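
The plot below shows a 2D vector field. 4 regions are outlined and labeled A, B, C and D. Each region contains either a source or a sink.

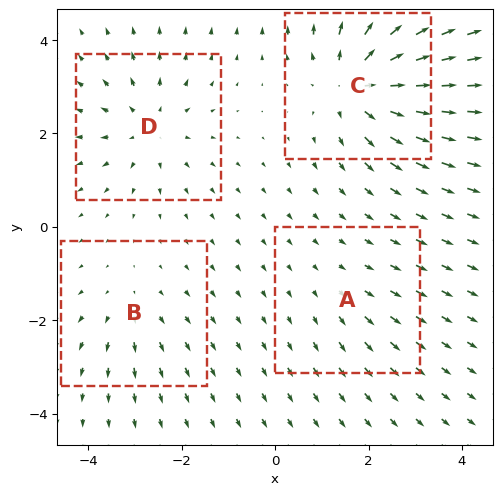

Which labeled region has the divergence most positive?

Divergence at each region's feature centre — A: about +2, B: about +3, C: about +7, D: about +5. Region C is most positive.

C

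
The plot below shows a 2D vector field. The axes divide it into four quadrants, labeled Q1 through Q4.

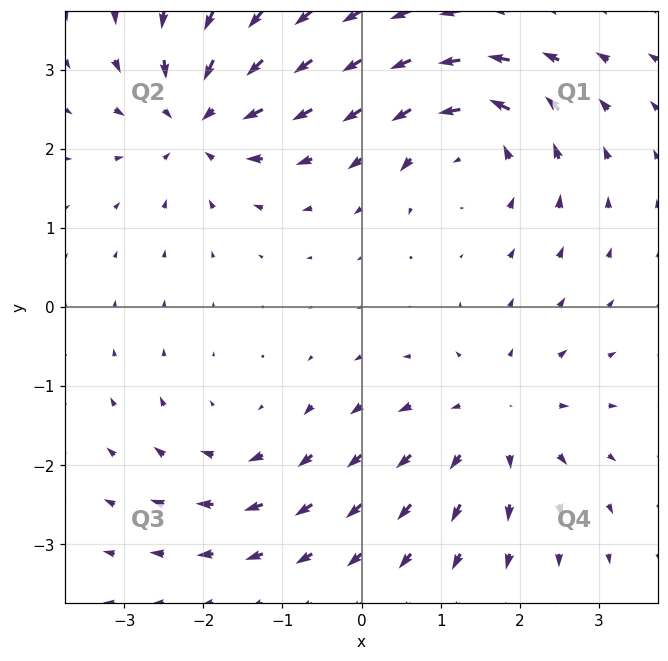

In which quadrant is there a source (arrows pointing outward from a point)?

The source sits at approximately (1.7, -1.4), which lies in quadrant Q4. The divergence there is about +4, positive as expected for a source.

Q4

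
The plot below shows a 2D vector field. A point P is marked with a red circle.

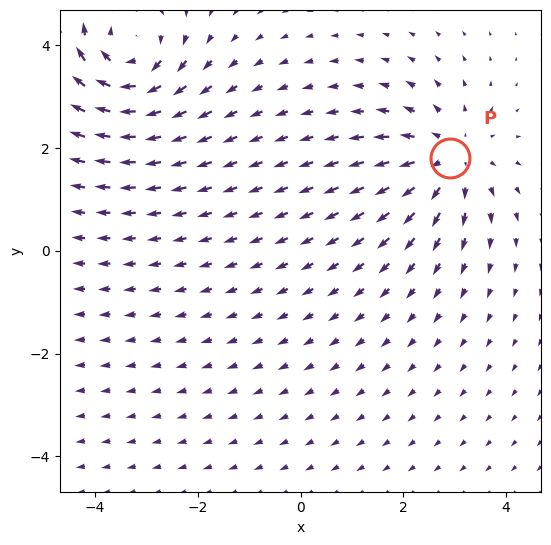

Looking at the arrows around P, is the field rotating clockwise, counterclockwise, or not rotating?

not rotating

Near P at (2.9, 1.8) the arrows show no circulation. The curl there is ≈0.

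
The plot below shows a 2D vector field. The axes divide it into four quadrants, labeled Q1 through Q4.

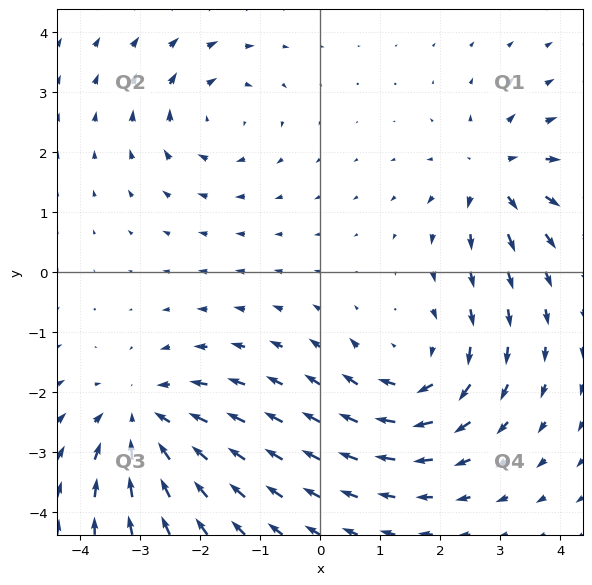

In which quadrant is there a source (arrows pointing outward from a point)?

Q1

The source sits at approximately (2.9, 1.6), which lies in quadrant Q1. The divergence there is about +4, positive as expected for a source.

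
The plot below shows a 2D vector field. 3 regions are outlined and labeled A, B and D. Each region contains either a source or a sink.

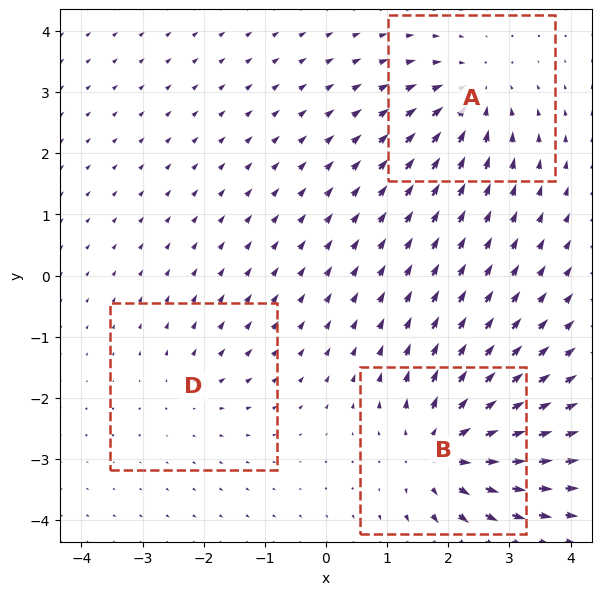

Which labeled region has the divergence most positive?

Divergence at each region's feature centre — A: about -4, B: about +5, D: about +2. Region B is most positive.

B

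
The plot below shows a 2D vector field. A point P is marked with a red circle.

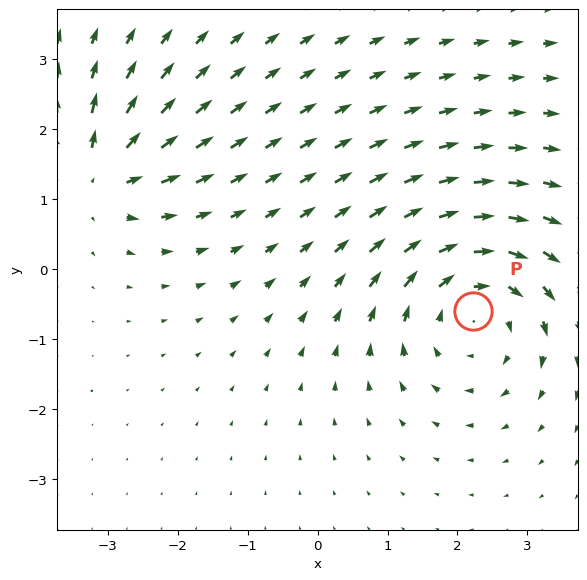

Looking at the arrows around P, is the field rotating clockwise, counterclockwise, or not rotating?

Near P at (2.2, -0.6) the arrows circulate clockwise. The curl (z-component) there is about -4; negative curl means clockwise rotation.

clockwise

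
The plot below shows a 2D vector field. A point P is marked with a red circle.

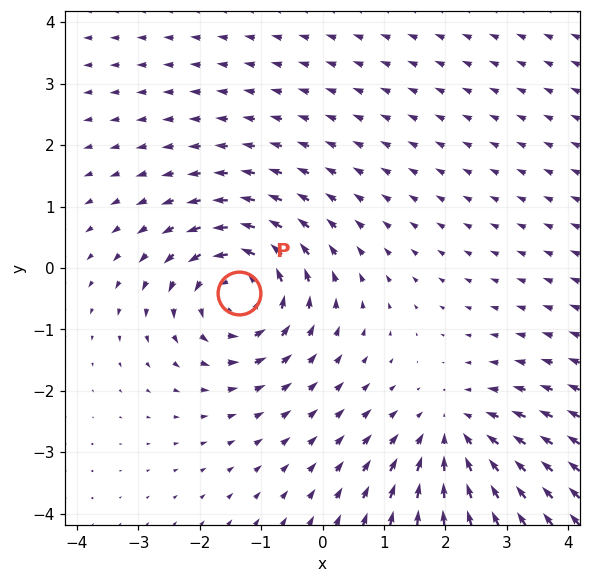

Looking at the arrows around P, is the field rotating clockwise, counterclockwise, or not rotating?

Near P at (-1.4, -0.4) the arrows circulate counterclockwise. The curl (z-component) there is about +5; positive curl means counterclockwise rotation.

counterclockwise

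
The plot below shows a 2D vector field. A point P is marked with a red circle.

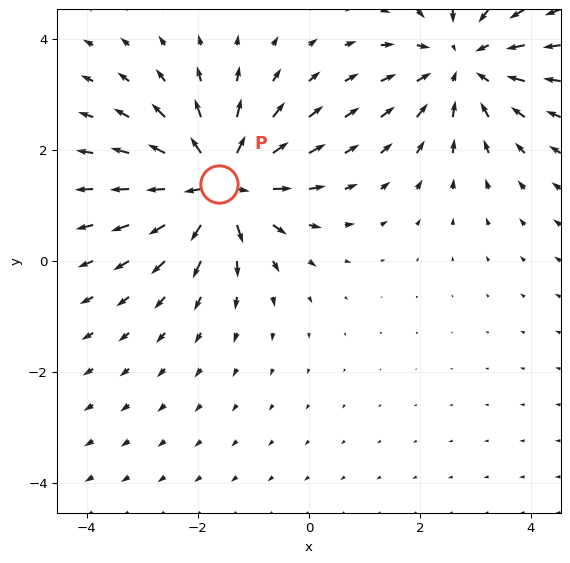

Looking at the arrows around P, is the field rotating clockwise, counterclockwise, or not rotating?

not rotating

Near P at (-1.6, 1.4) the arrows show no circulation. The curl there is ≈0.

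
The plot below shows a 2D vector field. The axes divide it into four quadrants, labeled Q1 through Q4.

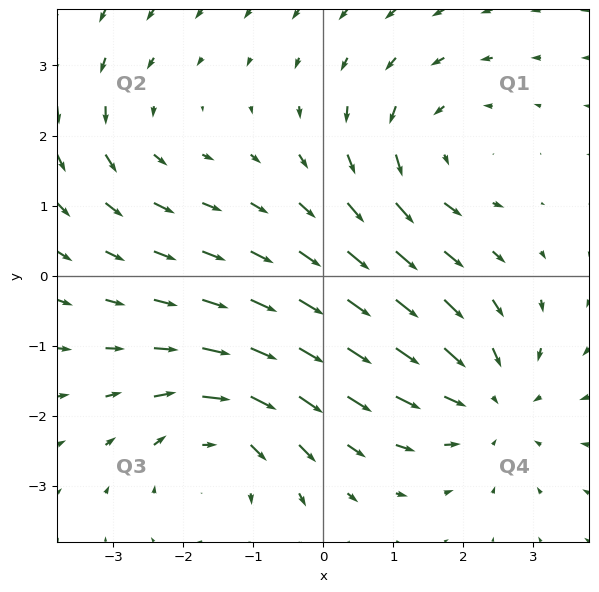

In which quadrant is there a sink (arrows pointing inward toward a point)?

The sink sits at approximately (2.4, -1.8), which lies in quadrant Q4. The divergence there is about -4, negative as expected for a sink.

Q4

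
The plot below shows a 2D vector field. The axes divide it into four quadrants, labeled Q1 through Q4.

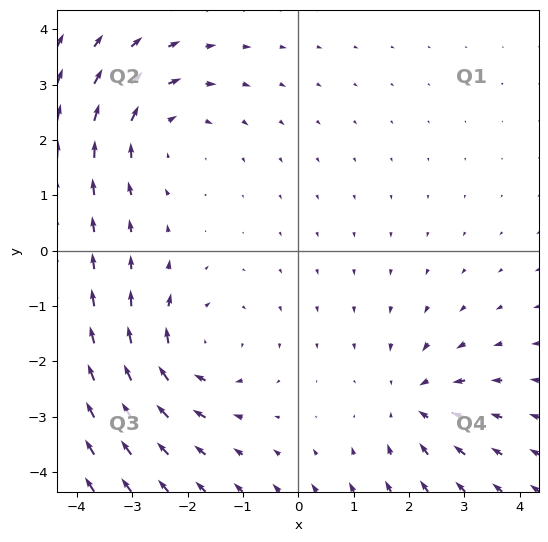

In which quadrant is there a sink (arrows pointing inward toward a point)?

The sink sits at approximately (2.1, -2.7), which lies in quadrant Q4. The divergence there is about -3, negative as expected for a sink.

Q4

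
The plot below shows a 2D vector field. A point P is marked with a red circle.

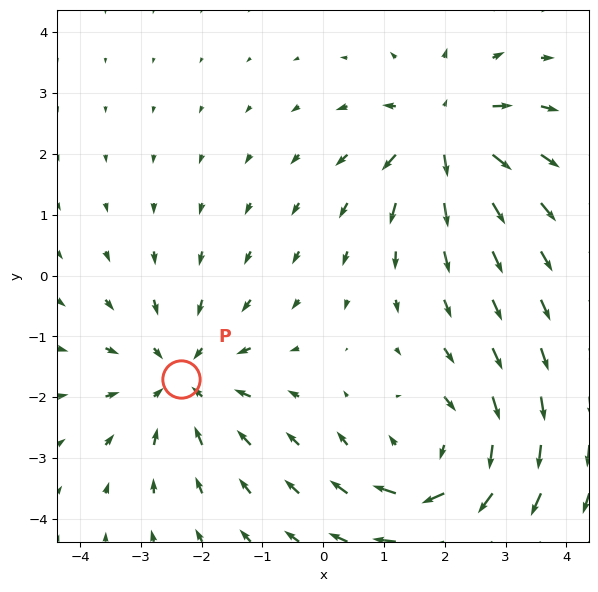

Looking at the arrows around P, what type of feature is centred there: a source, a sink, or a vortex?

At P (-2.3, -1.7) the arrows converge inward. Divergence about -3, curl ≈0 — negative divergence with near-zero curl is a sink.

sink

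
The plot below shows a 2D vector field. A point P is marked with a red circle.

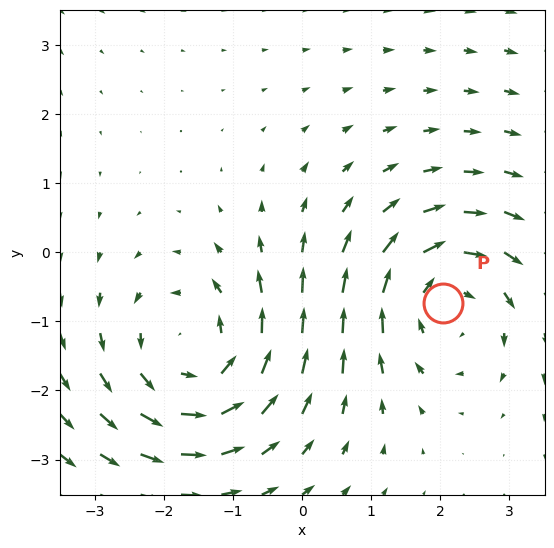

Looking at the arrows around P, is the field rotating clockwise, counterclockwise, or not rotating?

Near P at (2.0, -0.7) the arrows circulate clockwise. The curl (z-component) there is about -3; negative curl means clockwise rotation.

clockwise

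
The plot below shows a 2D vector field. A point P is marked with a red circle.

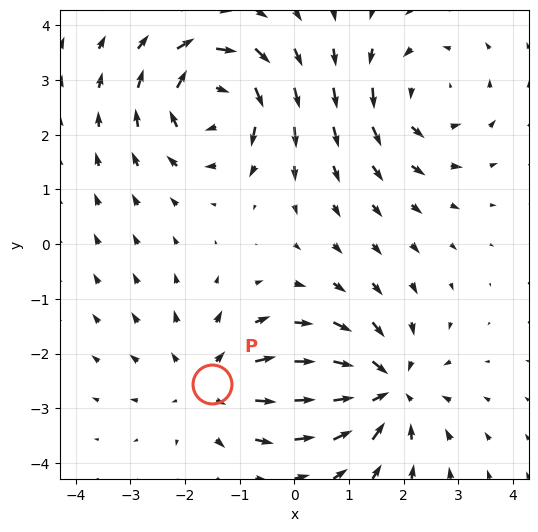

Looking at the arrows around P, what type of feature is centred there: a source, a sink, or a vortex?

source

At P (-1.5, -2.6) the arrows spread outward. Divergence about +3, curl ≈0 — positive divergence with near-zero curl is a source.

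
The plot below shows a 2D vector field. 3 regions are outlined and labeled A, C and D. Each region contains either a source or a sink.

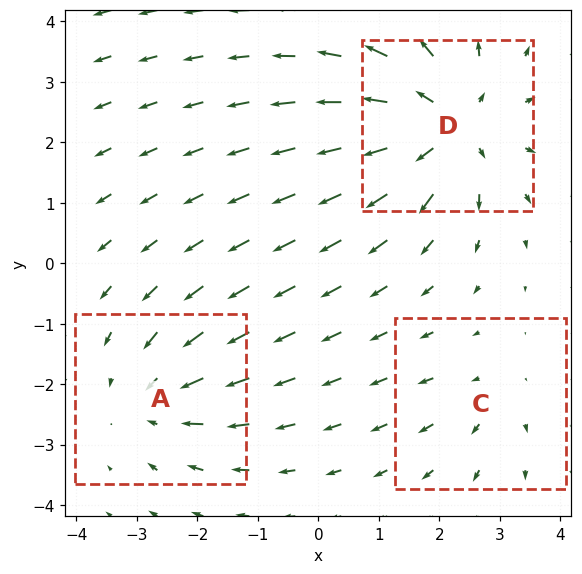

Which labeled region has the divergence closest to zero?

C

Divergence at each region's feature centre — A: about -3, C: about +2, D: about +4. Region C is closest to zero.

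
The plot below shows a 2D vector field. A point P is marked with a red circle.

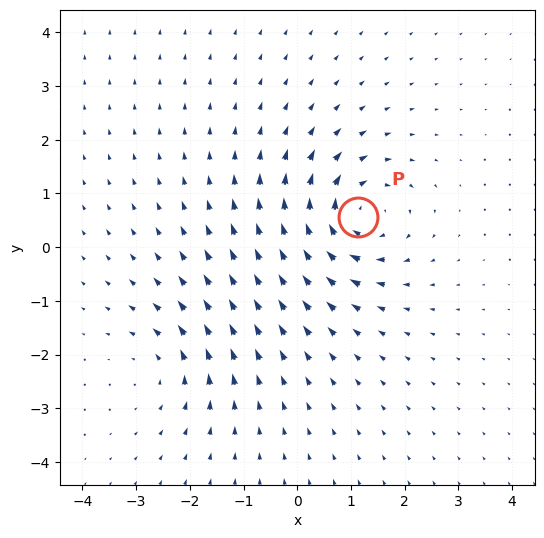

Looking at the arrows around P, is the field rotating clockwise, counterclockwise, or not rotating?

Near P at (1.1, 0.6) the arrows circulate clockwise. The curl (z-component) there is about -6; negative curl means clockwise rotation.

clockwise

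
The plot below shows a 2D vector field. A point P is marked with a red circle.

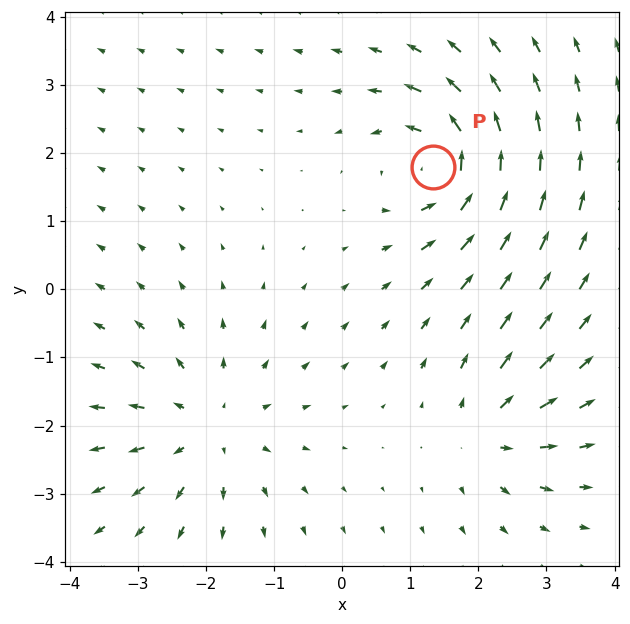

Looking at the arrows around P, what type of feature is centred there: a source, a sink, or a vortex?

At P (1.3, 1.8) the arrows circulate counterclockwise. Divergence ≈0, curl about +6 — near-zero divergence with nonzero curl is a vortex.

vortex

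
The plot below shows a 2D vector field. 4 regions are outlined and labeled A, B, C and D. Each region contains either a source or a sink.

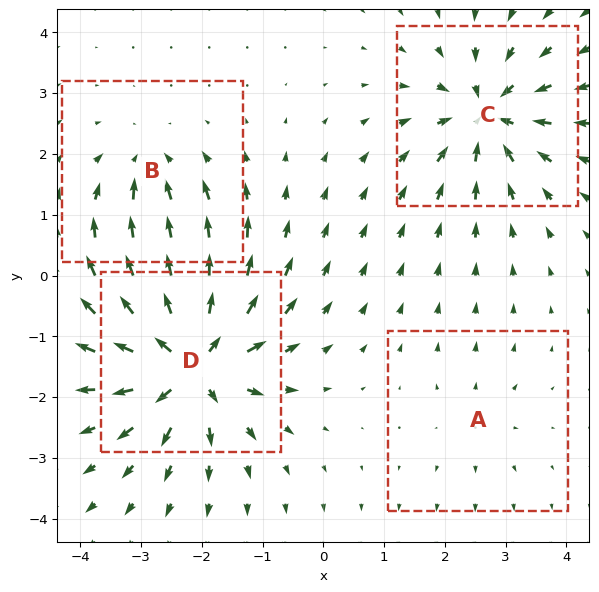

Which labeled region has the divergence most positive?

D

Divergence at each region's feature centre — A: about +2, B: about -4, C: about -7, D: about +9. Region D is most positive.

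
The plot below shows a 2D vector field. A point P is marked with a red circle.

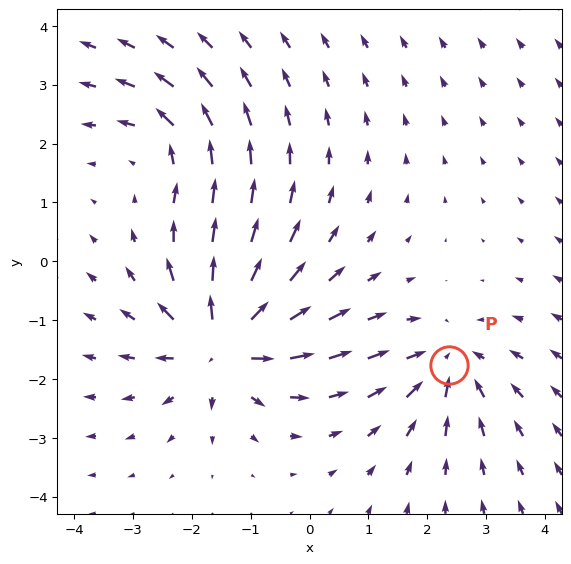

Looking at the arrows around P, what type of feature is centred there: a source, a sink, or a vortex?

sink

At P (2.4, -1.8) the arrows converge inward. Divergence about -4, curl ≈0 — negative divergence with near-zero curl is a sink.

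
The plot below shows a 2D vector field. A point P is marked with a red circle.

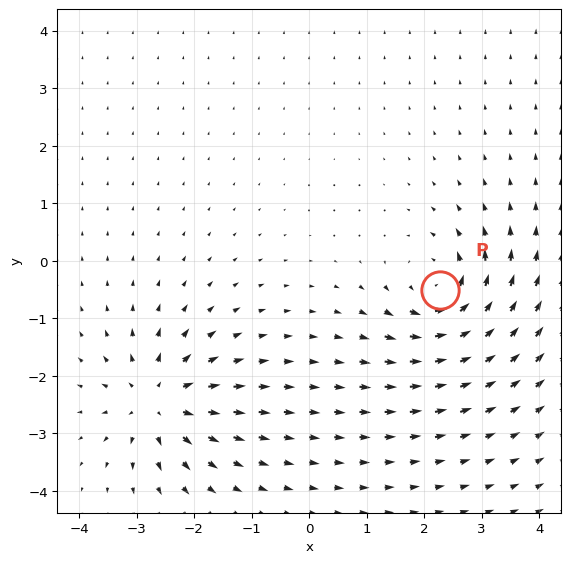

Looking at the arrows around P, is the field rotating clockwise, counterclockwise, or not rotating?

counterclockwise

Near P at (2.3, -0.5) the arrows circulate counterclockwise. The curl (z-component) there is about +7; positive curl means counterclockwise rotation.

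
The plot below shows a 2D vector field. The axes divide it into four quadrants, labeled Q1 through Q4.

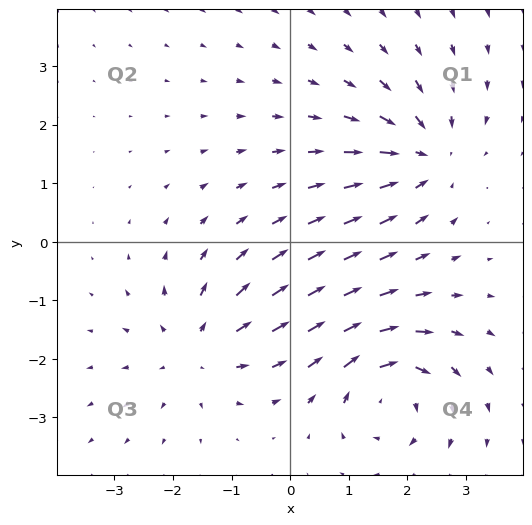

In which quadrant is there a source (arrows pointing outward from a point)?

Q3

The source sits at approximately (-1.6, -1.8), which lies in quadrant Q3. The divergence there is about +4, positive as expected for a source.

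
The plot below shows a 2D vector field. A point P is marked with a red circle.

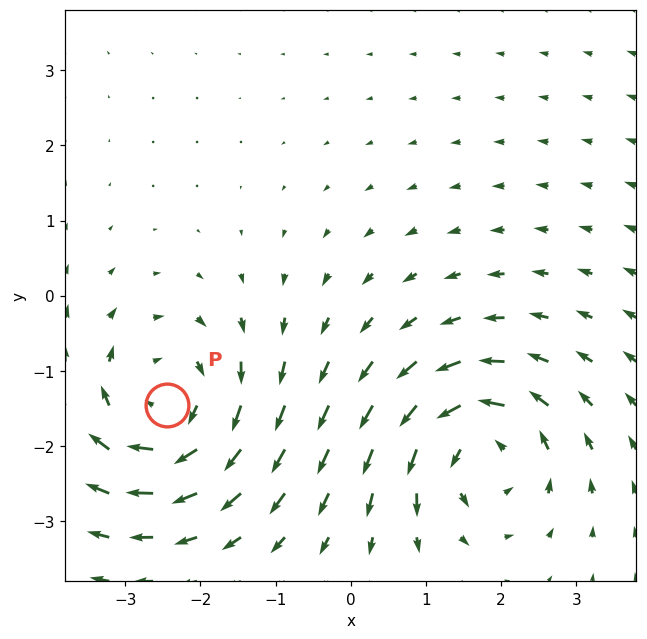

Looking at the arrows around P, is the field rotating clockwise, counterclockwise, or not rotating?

clockwise

Near P at (-2.4, -1.5) the arrows circulate clockwise. The curl (z-component) there is about -4; negative curl means clockwise rotation.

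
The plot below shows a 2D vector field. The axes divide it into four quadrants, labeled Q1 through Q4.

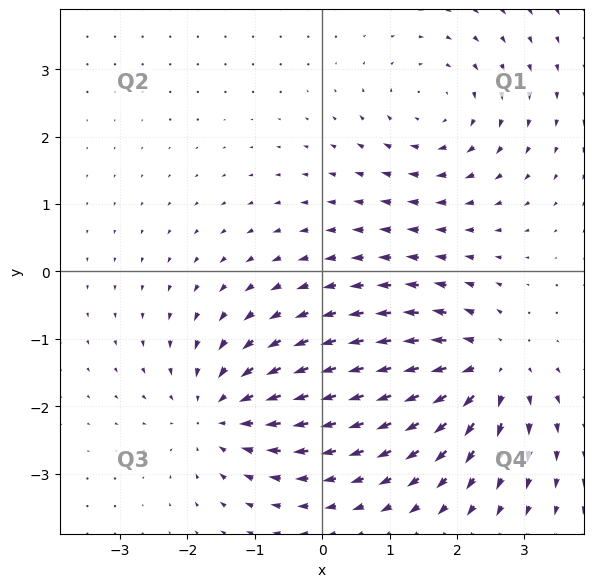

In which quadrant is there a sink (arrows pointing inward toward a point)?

Q3

The sink sits at approximately (-1.5, -2.1), which lies in quadrant Q3. The divergence there is about -5, negative as expected for a sink.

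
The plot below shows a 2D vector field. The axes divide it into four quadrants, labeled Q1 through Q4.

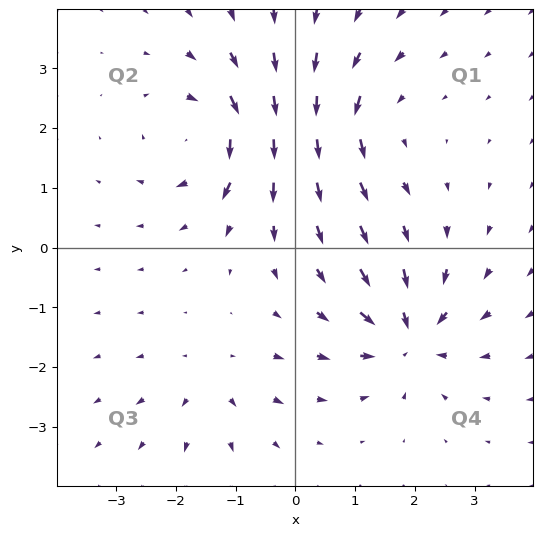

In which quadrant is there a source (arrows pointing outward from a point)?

The source sits at approximately (-1.4, -2.3), which lies in quadrant Q3. The divergence there is about +3, positive as expected for a source.

Q3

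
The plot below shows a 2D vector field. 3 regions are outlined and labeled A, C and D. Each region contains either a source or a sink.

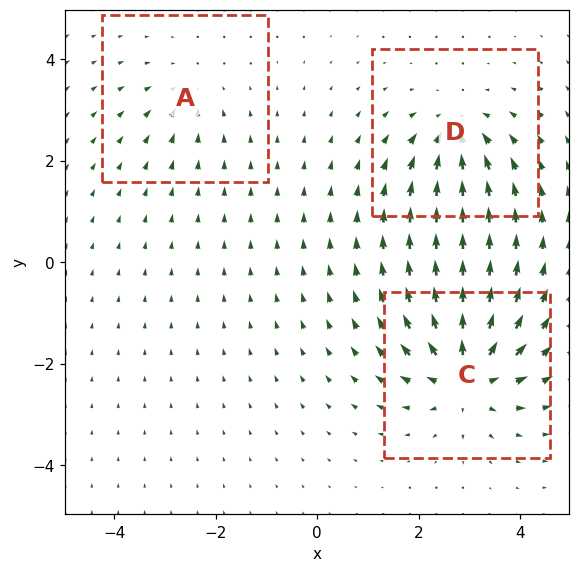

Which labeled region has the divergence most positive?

Divergence at each region's feature centre — A: about -2, C: about +6, D: about -4. Region C is most positive.

C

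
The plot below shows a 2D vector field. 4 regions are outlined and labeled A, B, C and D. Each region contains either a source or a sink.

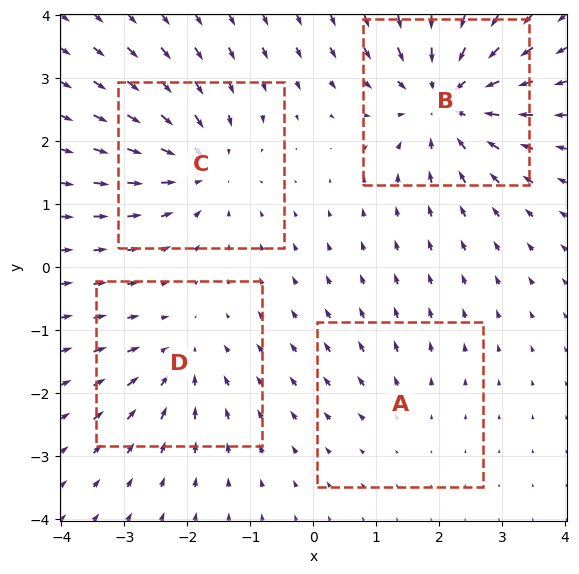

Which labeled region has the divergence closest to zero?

A

Divergence at each region's feature centre — A: about +2, B: about -6, C: about -5, D: about -3. Region A is closest to zero.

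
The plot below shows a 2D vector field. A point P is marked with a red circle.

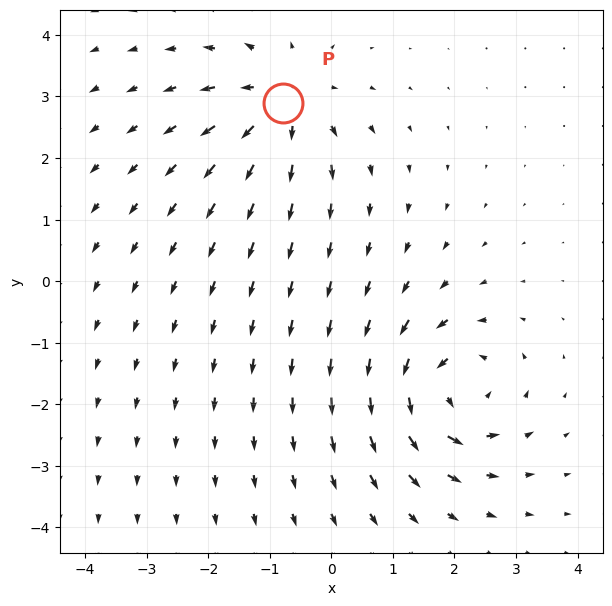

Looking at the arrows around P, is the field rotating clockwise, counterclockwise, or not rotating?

not rotating

Near P at (-0.8, 2.9) the arrows show no circulation. The curl there is ≈0.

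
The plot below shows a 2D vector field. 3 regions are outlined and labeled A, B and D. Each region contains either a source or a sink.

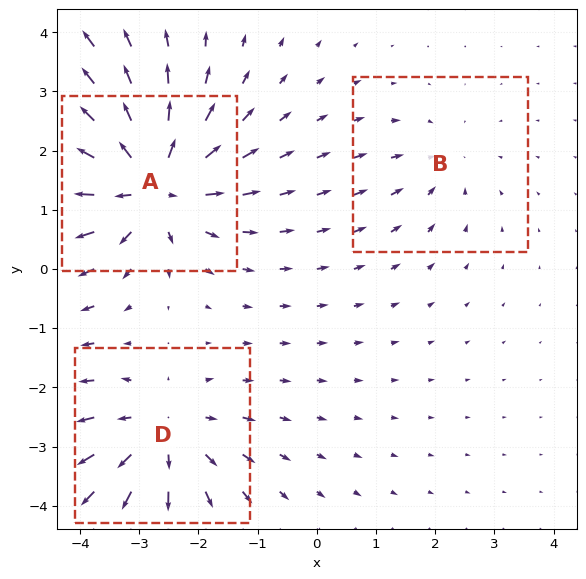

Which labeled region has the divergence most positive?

A

Divergence at each region's feature centre — A: about +6, B: about -2, D: about +4. Region A is most positive.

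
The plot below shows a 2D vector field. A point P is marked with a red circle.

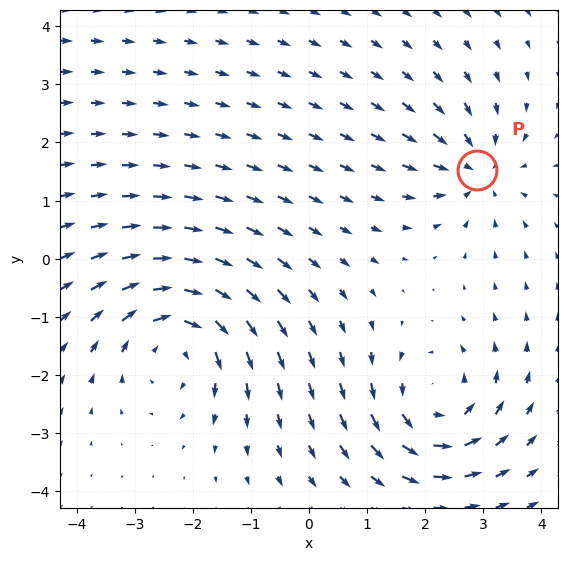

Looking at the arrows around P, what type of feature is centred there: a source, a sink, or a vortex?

At P (2.9, 1.5) the arrows converge inward. Divergence about -4, curl ≈0 — negative divergence with near-zero curl is a sink.

sink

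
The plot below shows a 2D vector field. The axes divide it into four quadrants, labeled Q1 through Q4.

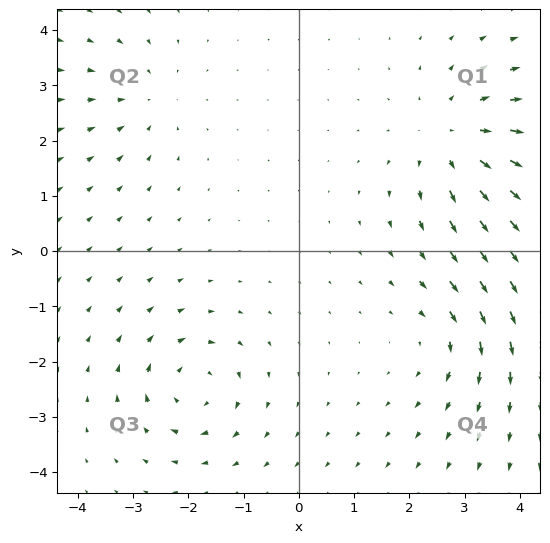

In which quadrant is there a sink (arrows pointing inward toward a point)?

The sink sits at approximately (-2.7, 2.8), which lies in quadrant Q2. The divergence there is about -3, negative as expected for a sink.

Q2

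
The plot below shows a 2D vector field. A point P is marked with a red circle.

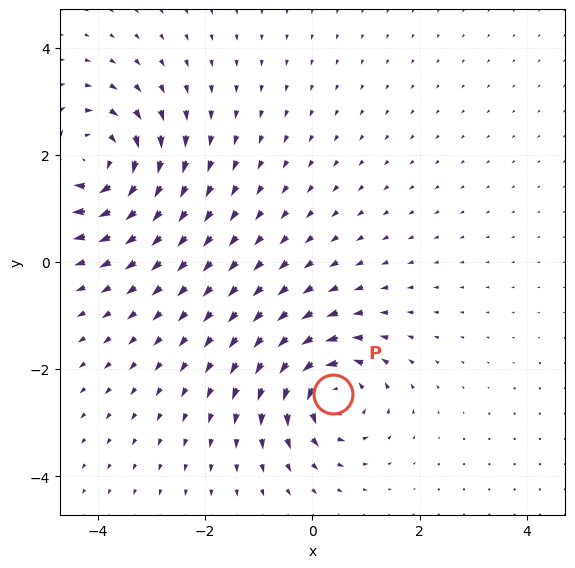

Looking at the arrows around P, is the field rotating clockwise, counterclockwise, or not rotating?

Near P at (0.4, -2.5) the arrows circulate counterclockwise. The curl (z-component) there is about +6; positive curl means counterclockwise rotation.

counterclockwise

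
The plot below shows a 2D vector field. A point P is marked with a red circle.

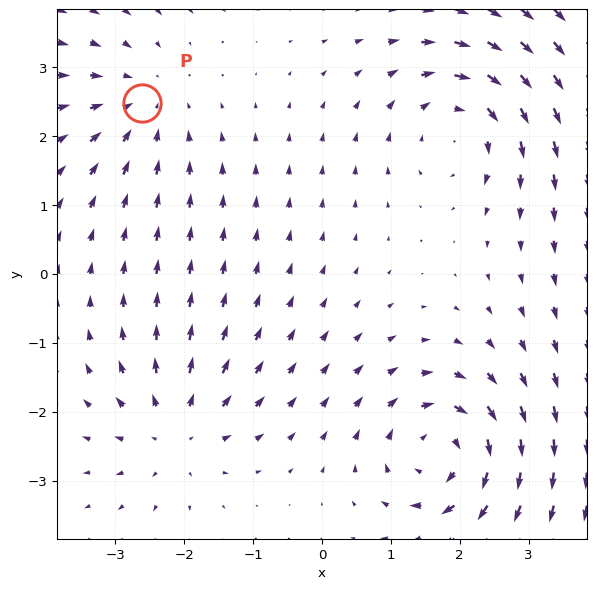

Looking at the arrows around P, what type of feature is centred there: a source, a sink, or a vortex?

sink

At P (-2.6, 2.5) the arrows converge inward. Divergence about -3, curl ≈0 — negative divergence with near-zero curl is a sink.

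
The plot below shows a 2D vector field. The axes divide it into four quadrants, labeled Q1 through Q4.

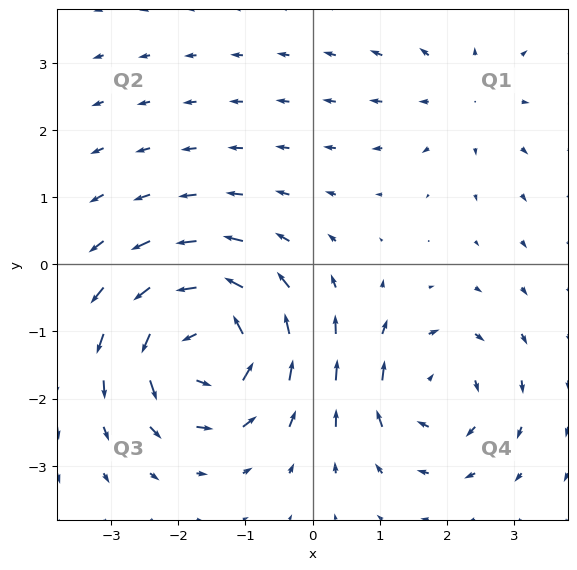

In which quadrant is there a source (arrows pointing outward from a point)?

Q1

The source sits at approximately (2.3, 2.5), which lies in quadrant Q1. The divergence there is about +2, positive as expected for a source.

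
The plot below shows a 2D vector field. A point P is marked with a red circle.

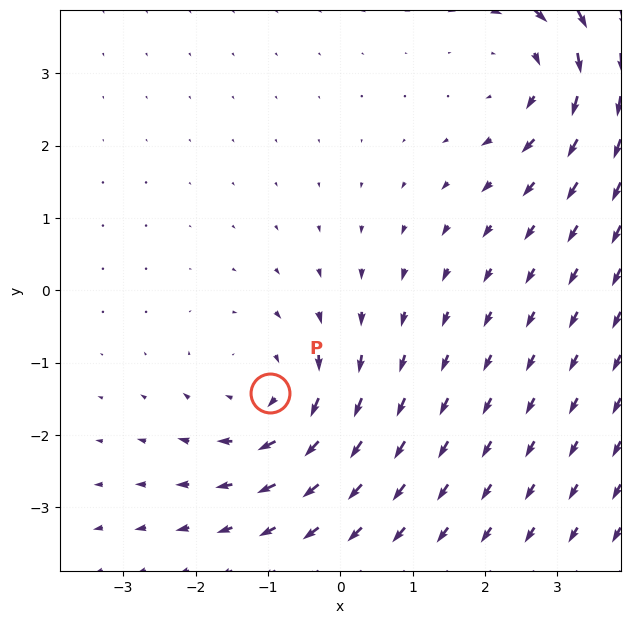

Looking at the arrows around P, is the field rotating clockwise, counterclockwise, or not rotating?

Near P at (-1.0, -1.4) the arrows circulate clockwise. The curl (z-component) there is about -3; negative curl means clockwise rotation.

clockwise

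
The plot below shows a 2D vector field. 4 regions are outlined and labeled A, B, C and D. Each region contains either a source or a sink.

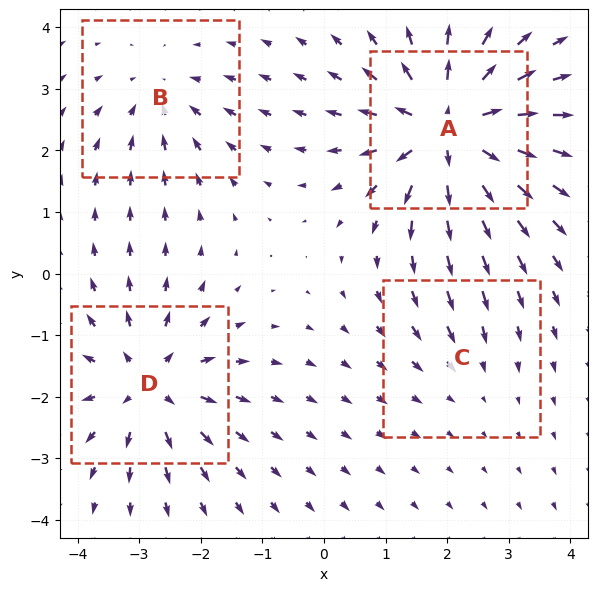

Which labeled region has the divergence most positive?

A

Divergence at each region's feature centre — A: about +8, B: about -3, C: about -2, D: about +6. Region A is most positive.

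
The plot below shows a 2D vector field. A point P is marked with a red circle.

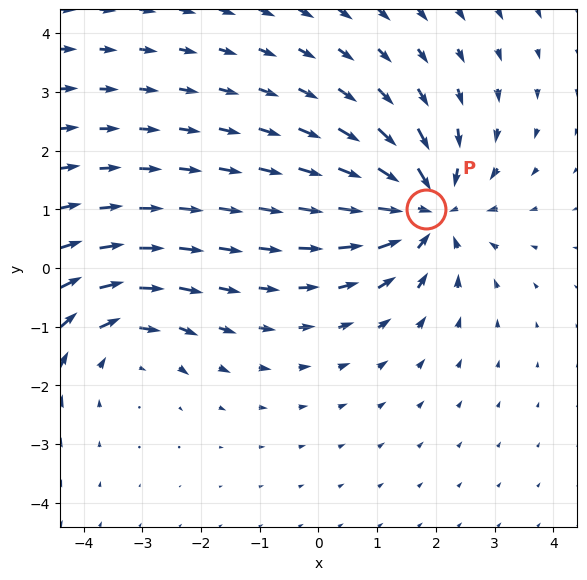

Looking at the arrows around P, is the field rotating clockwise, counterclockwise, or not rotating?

not rotating

Near P at (1.8, 1.0) the arrows show no circulation. The curl there is ≈0.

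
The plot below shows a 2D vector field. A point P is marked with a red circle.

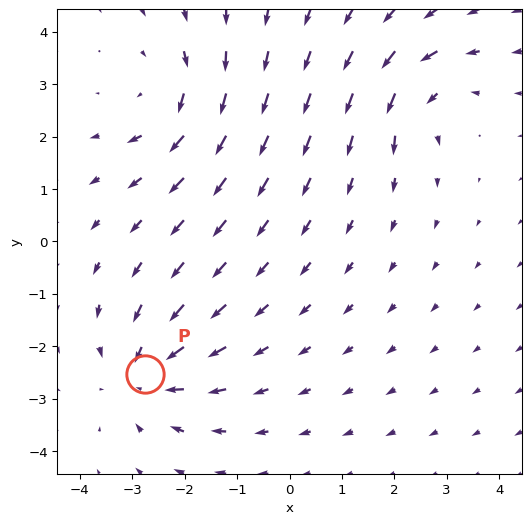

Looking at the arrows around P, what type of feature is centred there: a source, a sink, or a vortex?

sink

At P (-2.8, -2.5) the arrows converge inward. Divergence about -4, curl ≈0 — negative divergence with near-zero curl is a sink.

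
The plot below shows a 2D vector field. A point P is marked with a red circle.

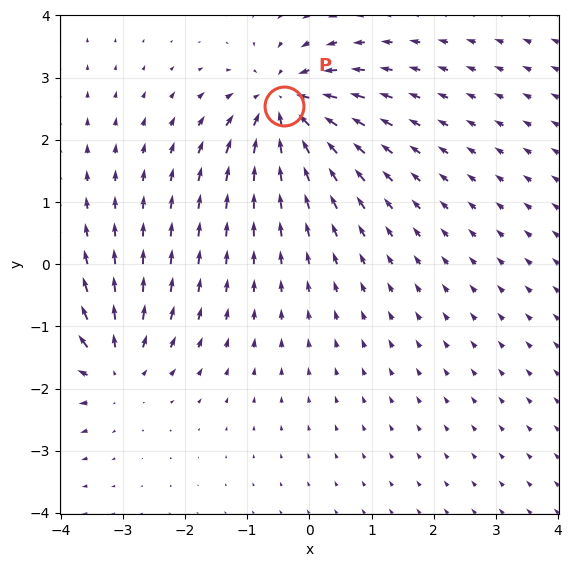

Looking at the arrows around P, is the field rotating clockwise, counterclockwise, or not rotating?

not rotating

Near P at (-0.4, 2.5) the arrows show no circulation. The curl there is ≈0.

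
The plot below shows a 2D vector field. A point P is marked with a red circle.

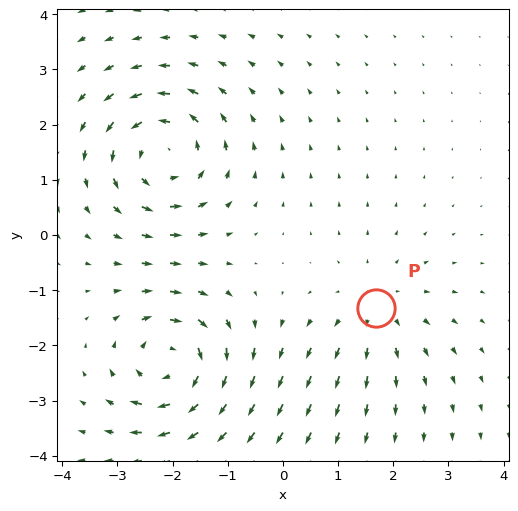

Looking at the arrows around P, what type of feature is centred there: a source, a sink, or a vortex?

At P (1.7, -1.3) the arrows spread outward. Divergence about +3, curl ≈0 — positive divergence with near-zero curl is a source.

source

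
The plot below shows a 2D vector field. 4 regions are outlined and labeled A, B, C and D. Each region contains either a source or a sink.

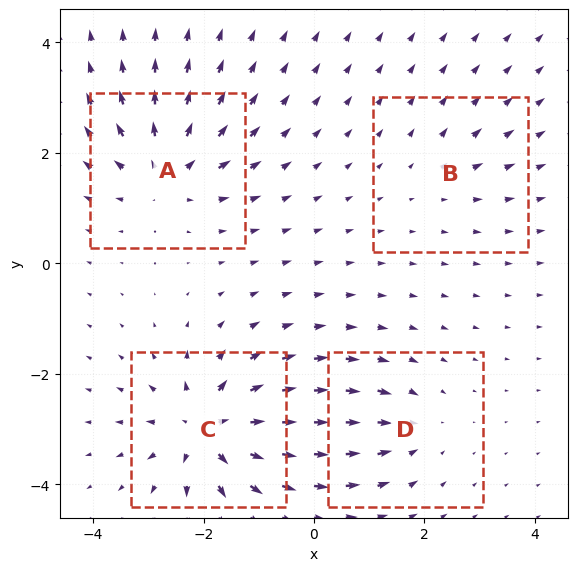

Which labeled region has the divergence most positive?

Divergence at each region's feature centre — A: about +6, B: about +2, C: about +8, D: about -4. Region C is most positive.

C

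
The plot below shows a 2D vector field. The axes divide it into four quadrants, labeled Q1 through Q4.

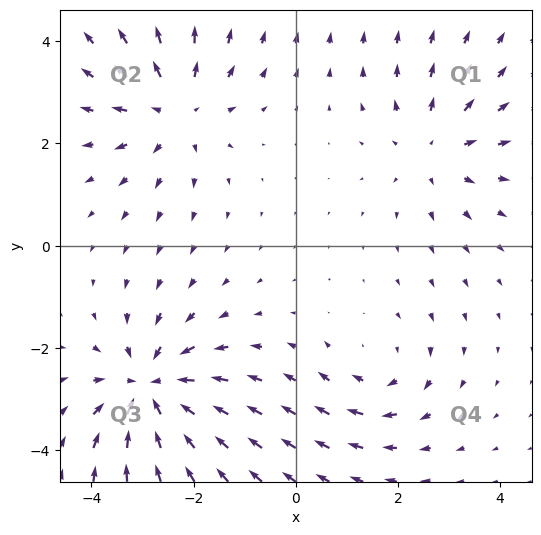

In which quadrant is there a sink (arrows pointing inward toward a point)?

Q3

The sink sits at approximately (-2.8, -2.8), which lies in quadrant Q3. The divergence there is about -5, negative as expected for a sink.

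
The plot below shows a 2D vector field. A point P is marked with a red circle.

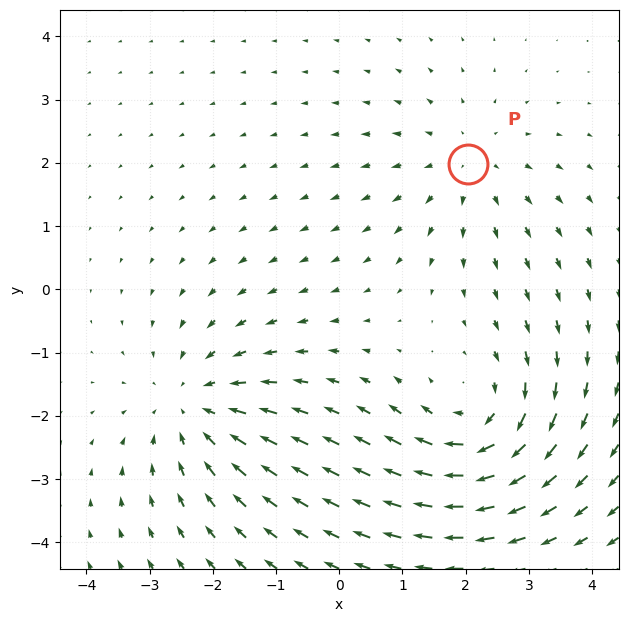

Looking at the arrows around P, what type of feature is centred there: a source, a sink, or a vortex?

source

At P (2.0, 2.0) the arrows spread outward. Divergence about +2, curl ≈0 — positive divergence with near-zero curl is a source.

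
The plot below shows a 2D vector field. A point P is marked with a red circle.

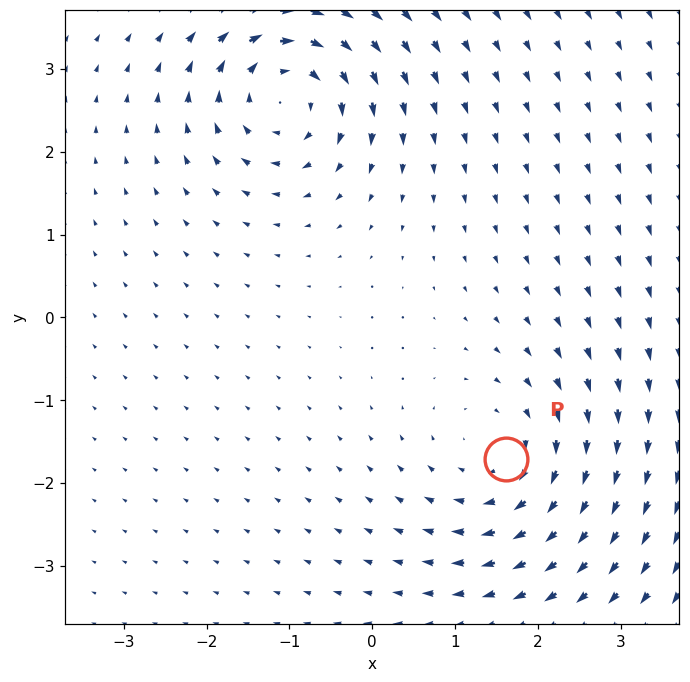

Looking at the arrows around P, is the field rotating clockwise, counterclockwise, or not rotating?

Near P at (1.6, -1.7) the arrows circulate clockwise. The curl (z-component) there is about -4; negative curl means clockwise rotation.

clockwise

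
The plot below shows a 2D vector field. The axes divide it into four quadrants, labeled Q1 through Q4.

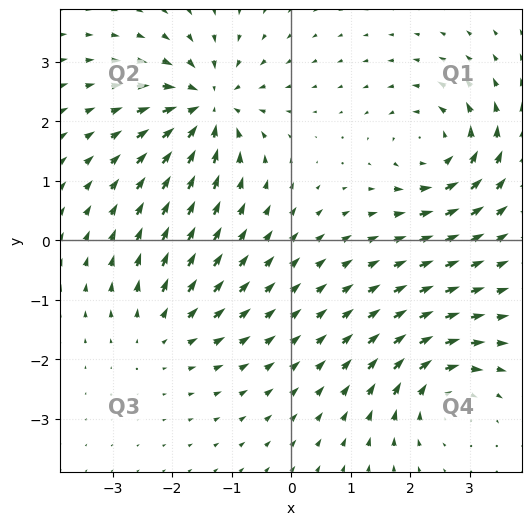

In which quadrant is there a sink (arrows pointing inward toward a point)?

The sink sits at approximately (-1.4, 2.3), which lies in quadrant Q2. The divergence there is about -7, negative as expected for a sink.

Q2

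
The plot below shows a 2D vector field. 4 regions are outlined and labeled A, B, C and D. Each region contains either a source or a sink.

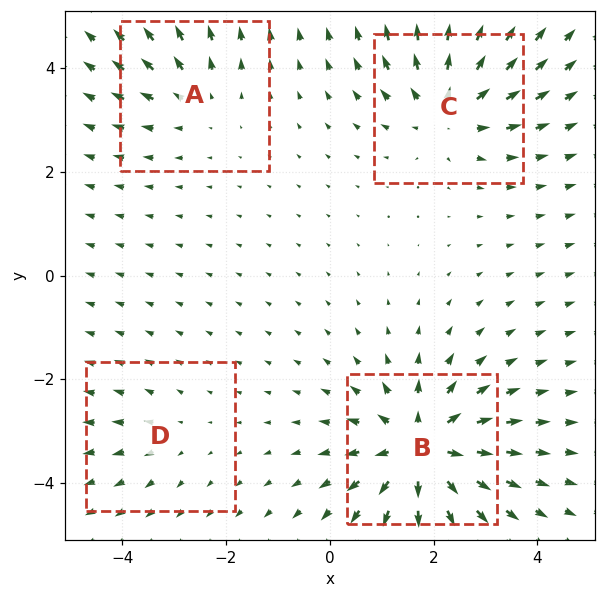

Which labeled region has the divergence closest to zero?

D

Divergence at each region's feature centre — A: about +3, B: about +8, C: about +5, D: about +2. Region D is closest to zero.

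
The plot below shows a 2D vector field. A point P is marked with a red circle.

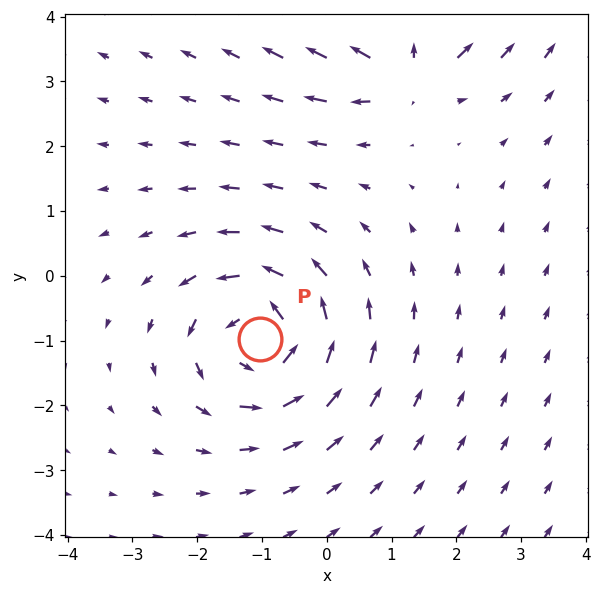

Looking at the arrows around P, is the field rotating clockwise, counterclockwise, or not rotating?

counterclockwise

Near P at (-1.0, -1.0) the arrows circulate counterclockwise. The curl (z-component) there is about +5; positive curl means counterclockwise rotation.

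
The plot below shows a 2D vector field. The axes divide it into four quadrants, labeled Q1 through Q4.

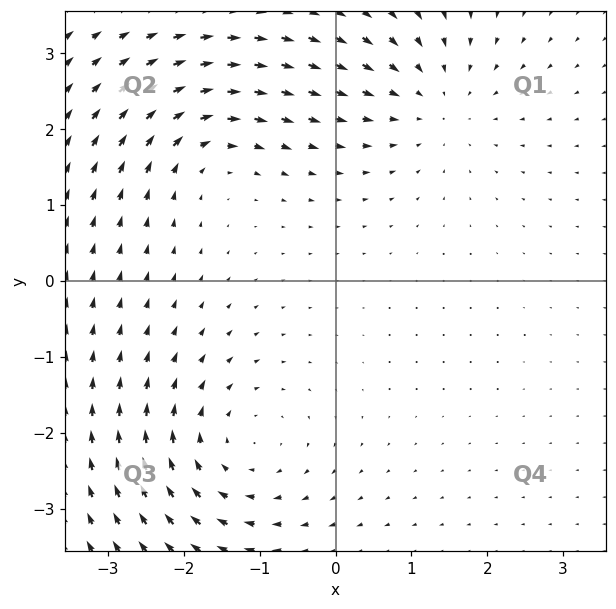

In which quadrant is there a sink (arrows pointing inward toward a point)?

The sink sits at approximately (1.3, 2.4), which lies in quadrant Q1. The divergence there is about -3, negative as expected for a sink.

Q1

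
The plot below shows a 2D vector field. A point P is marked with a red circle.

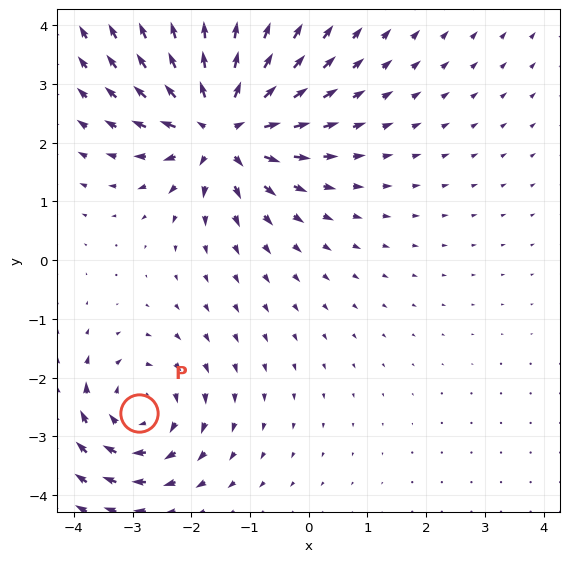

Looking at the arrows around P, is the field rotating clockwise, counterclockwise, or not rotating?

clockwise

Near P at (-2.9, -2.6) the arrows circulate clockwise. The curl (z-component) there is about -4; negative curl means clockwise rotation.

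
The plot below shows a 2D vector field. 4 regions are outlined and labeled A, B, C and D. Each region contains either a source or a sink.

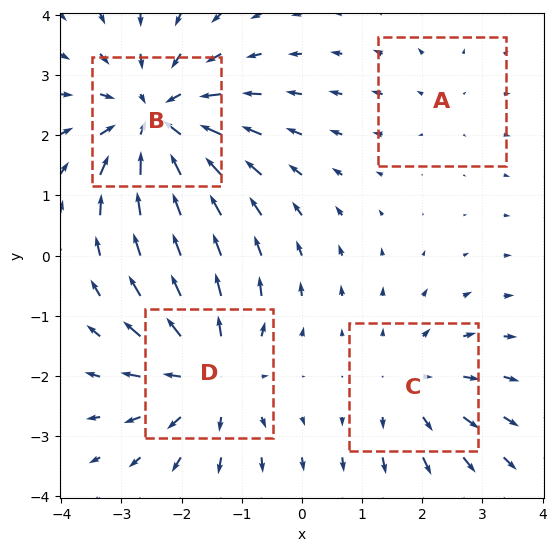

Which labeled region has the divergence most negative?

Divergence at each region's feature centre — A: about +2, B: about -6, C: about +3, D: about +5. Region B is most negative.

B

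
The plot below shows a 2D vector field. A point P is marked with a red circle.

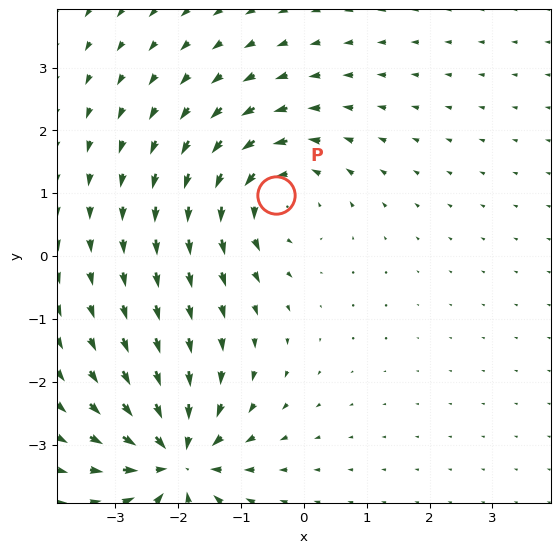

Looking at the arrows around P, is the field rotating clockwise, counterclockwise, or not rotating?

counterclockwise

Near P at (-0.4, 1.0) the arrows circulate counterclockwise. The curl (z-component) there is about +4; positive curl means counterclockwise rotation.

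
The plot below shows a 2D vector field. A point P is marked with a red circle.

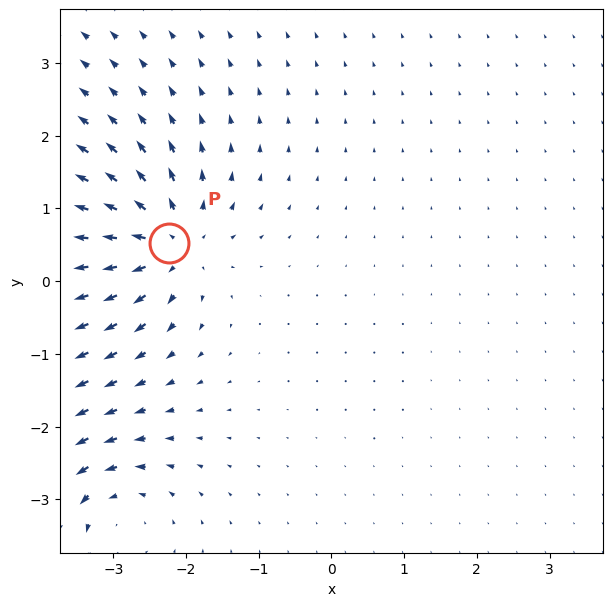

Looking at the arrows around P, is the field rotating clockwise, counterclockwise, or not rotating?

not rotating

Near P at (-2.2, 0.5) the arrows show no circulation. The curl there is ≈0.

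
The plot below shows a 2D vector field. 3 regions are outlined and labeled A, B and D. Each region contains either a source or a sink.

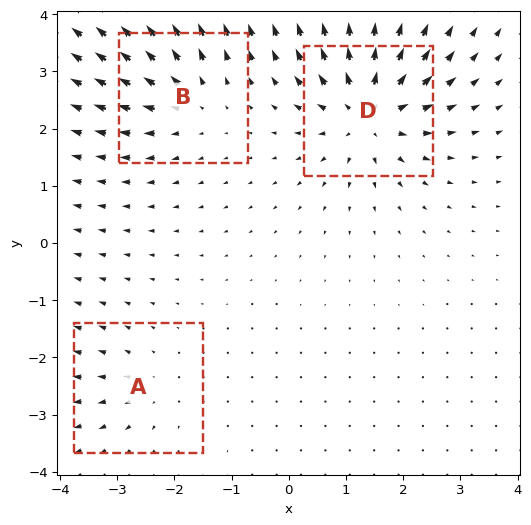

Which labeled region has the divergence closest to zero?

A

Divergence at each region's feature centre — A: about +3, B: about +4, D: about +6. Region A is closest to zero.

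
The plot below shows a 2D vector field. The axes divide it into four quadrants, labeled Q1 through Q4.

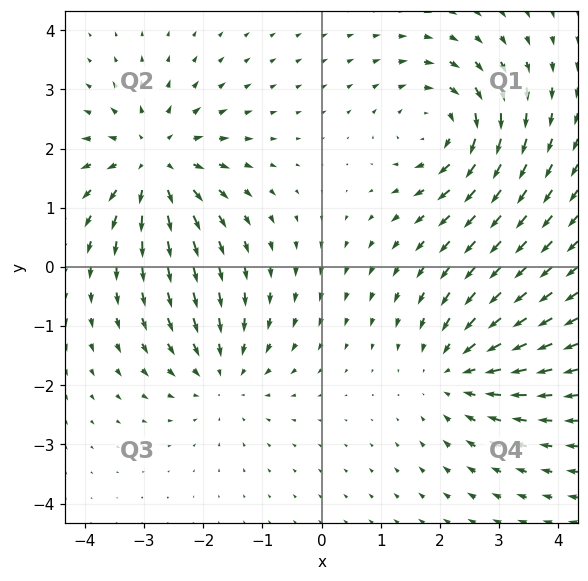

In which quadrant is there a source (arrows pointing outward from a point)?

Q2

The source sits at approximately (-2.8, 1.8), which lies in quadrant Q2. The divergence there is about +5, positive as expected for a source.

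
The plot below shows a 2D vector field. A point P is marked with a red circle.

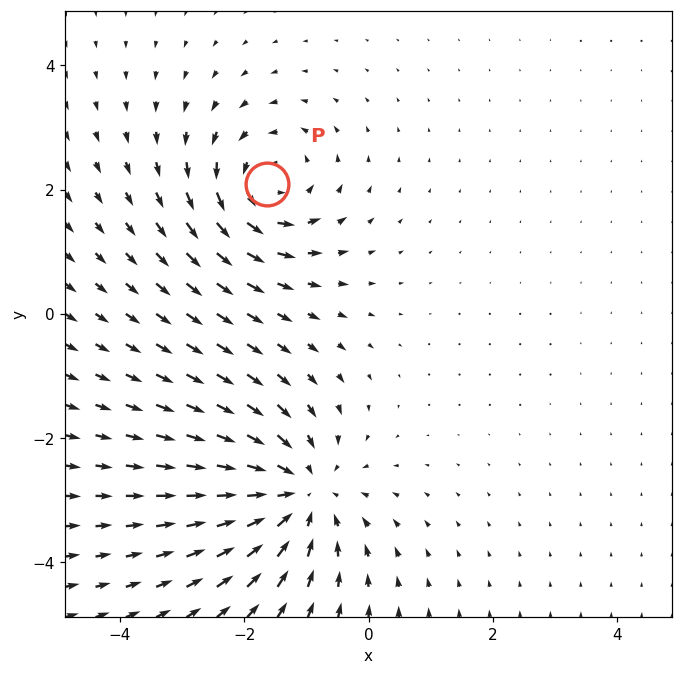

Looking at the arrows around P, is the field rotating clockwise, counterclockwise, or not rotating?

Near P at (-1.6, 2.1) the arrows circulate counterclockwise. The curl (z-component) there is about +3; positive curl means counterclockwise rotation.

counterclockwise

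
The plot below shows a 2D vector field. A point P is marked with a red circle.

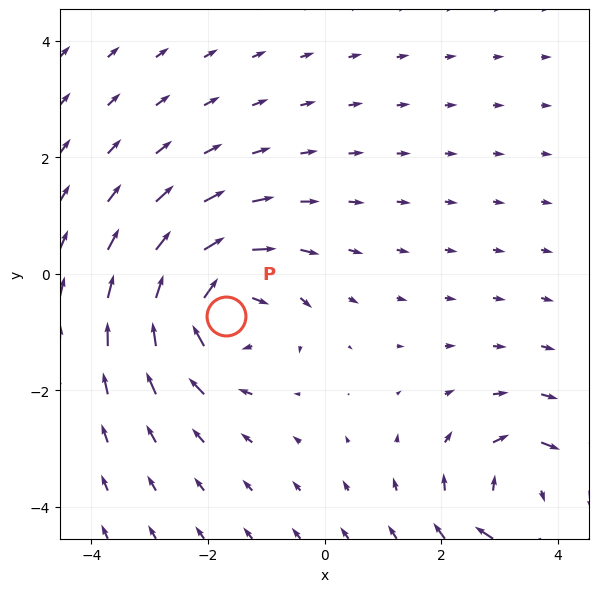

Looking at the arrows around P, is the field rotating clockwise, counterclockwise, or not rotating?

clockwise

Near P at (-1.7, -0.7) the arrows circulate clockwise. The curl (z-component) there is about -5; negative curl means clockwise rotation.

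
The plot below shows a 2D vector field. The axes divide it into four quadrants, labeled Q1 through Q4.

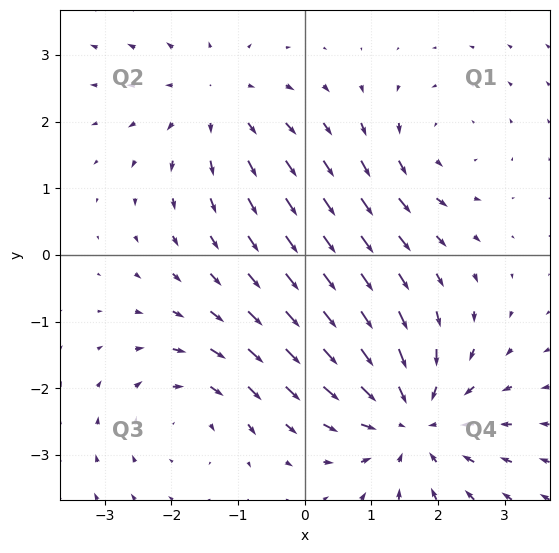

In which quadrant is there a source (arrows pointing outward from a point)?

The source sits at approximately (-1.3, 2.3), which lies in quadrant Q2. The divergence there is about +3, positive as expected for a source.

Q2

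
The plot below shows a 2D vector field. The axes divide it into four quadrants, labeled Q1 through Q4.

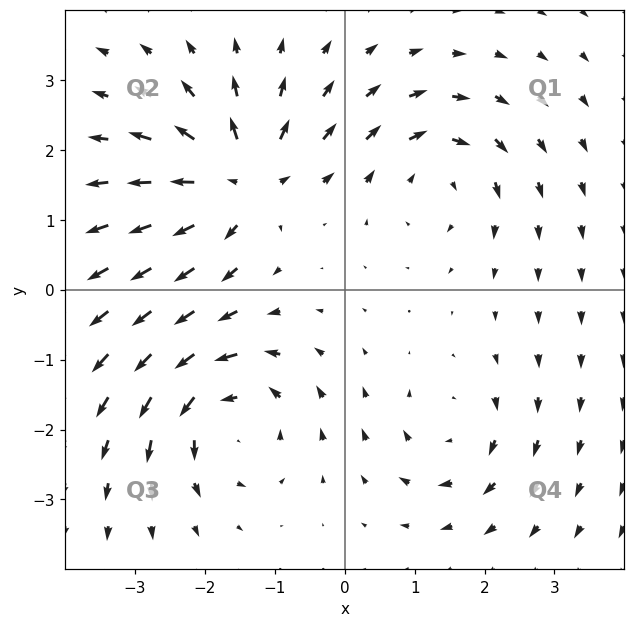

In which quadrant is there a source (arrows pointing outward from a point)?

The source sits at approximately (-1.5, 1.6), which lies in quadrant Q2. The divergence there is about +7, positive as expected for a source.

Q2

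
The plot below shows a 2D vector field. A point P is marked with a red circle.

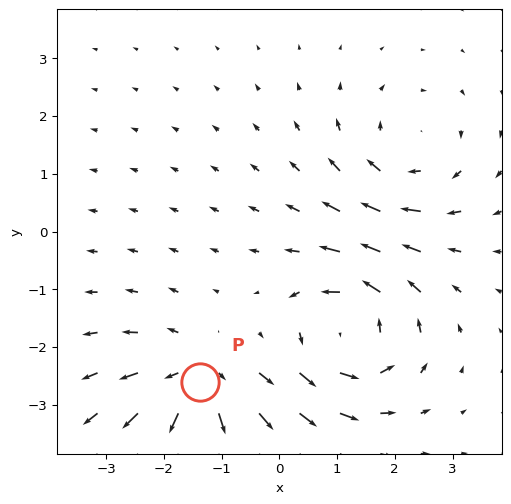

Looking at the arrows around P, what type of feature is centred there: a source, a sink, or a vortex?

At P (-1.4, -2.6) the arrows spread outward. Divergence about +5, curl ≈0 — positive divergence with near-zero curl is a source.

source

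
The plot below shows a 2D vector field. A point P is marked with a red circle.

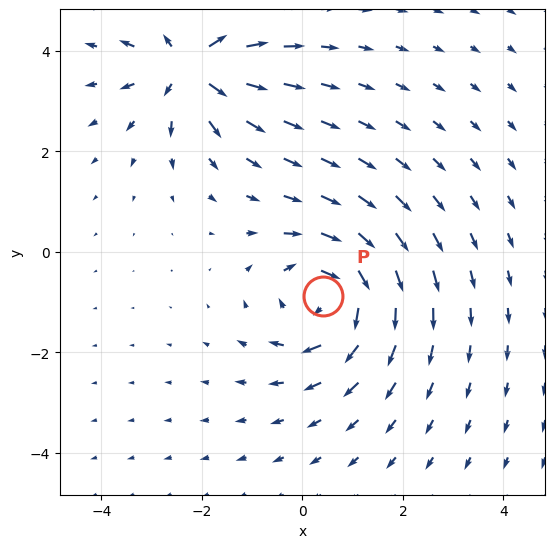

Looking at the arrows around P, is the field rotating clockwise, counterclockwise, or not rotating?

Near P at (0.4, -0.9) the arrows circulate clockwise. The curl (z-component) there is about -5; negative curl means clockwise rotation.

clockwise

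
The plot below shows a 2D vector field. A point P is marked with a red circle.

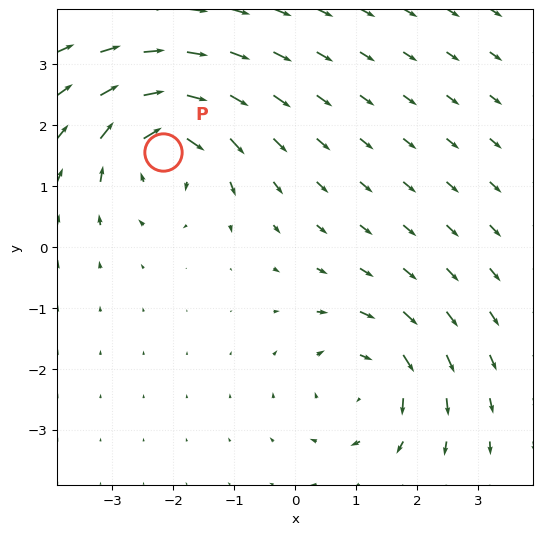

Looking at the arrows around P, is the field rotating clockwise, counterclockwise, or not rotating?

Near P at (-2.2, 1.6) the arrows circulate clockwise. The curl (z-component) there is about -6; negative curl means clockwise rotation.

clockwise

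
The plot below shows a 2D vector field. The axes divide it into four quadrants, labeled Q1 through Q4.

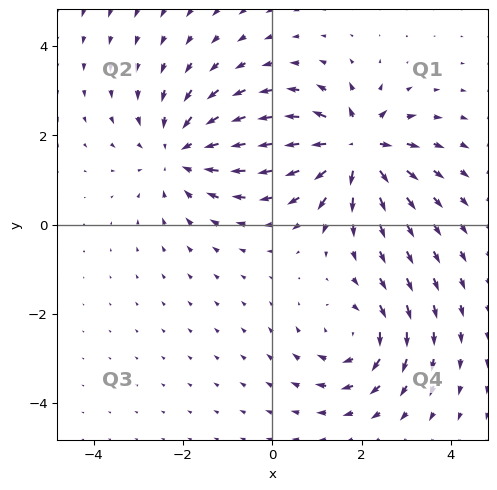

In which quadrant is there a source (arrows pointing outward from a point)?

Q1

The source sits at approximately (1.9, 1.7), which lies in quadrant Q1. The divergence there is about +6, positive as expected for a source.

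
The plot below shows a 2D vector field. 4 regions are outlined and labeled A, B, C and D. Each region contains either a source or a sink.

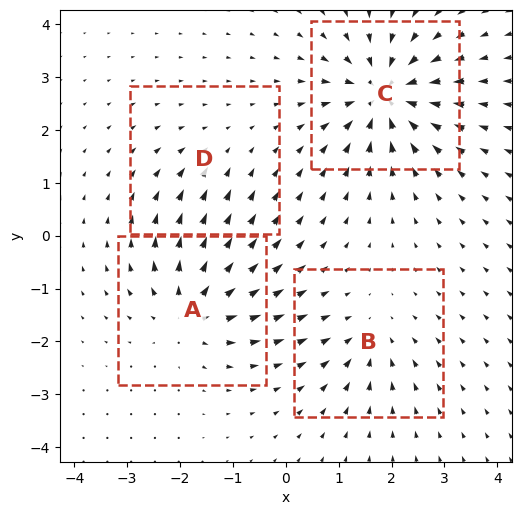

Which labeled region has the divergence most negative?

Divergence at each region's feature centre — A: about +6, B: about -4, C: about -8, D: about -2. Region C is most negative.

C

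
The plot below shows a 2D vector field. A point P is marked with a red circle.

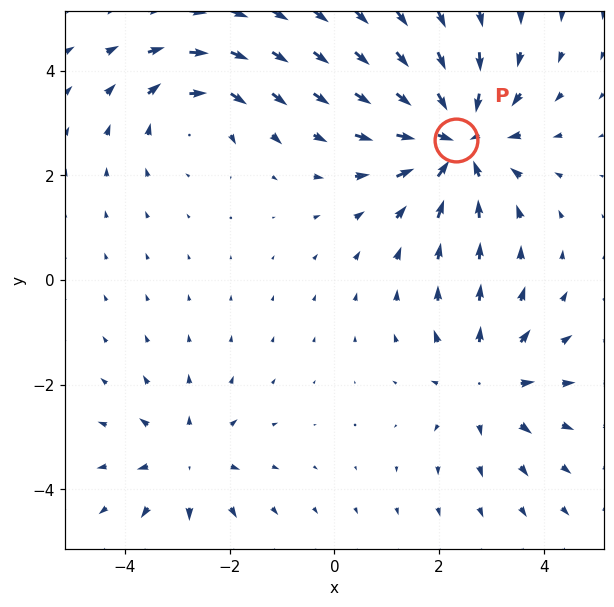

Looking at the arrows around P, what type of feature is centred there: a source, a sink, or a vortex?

At P (2.3, 2.7) the arrows converge inward. Divergence about -5, curl ≈0 — negative divergence with near-zero curl is a sink.

sink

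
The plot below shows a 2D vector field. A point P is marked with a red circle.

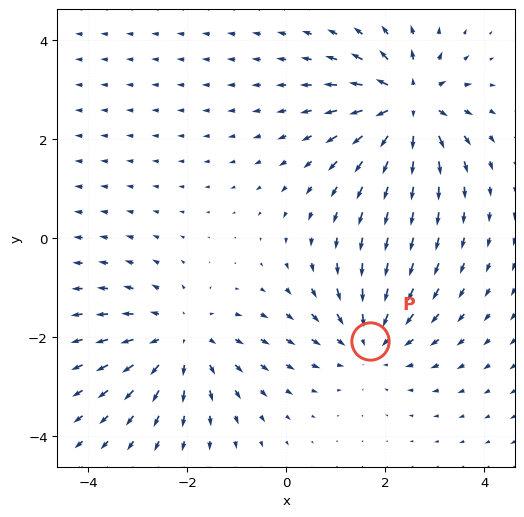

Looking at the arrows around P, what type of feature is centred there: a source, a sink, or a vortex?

At P (1.7, -2.1) the arrows converge inward. Divergence about -3, curl ≈0 — negative divergence with near-zero curl is a sink.

sink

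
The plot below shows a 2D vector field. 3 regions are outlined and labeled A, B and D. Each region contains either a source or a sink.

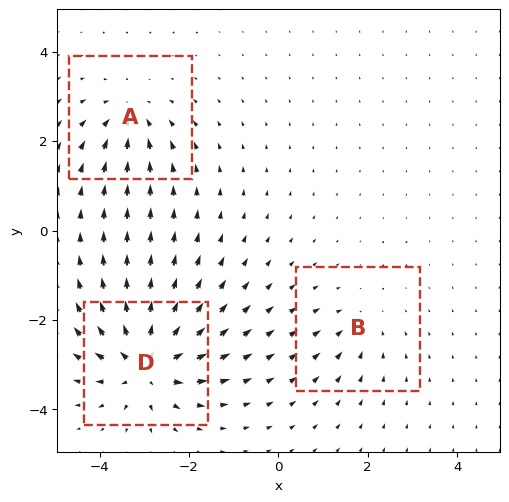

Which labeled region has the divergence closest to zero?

B

Divergence at each region's feature centre — A: about -4, B: about -2, D: about +6. Region B is closest to zero.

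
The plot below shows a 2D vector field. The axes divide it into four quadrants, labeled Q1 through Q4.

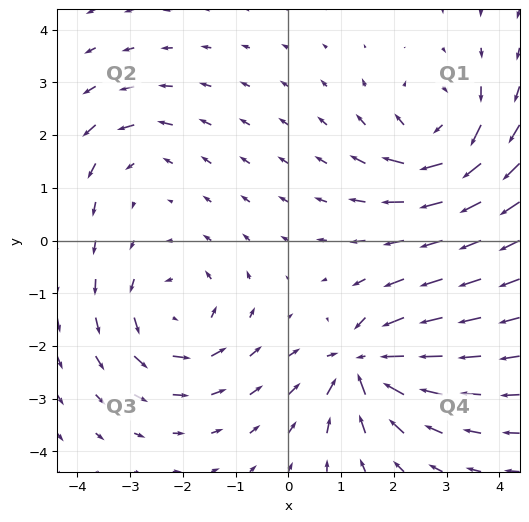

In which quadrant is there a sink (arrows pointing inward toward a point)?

The sink sits at approximately (1.4, -2.3), which lies in quadrant Q4. The divergence there is about -7, negative as expected for a sink.

Q4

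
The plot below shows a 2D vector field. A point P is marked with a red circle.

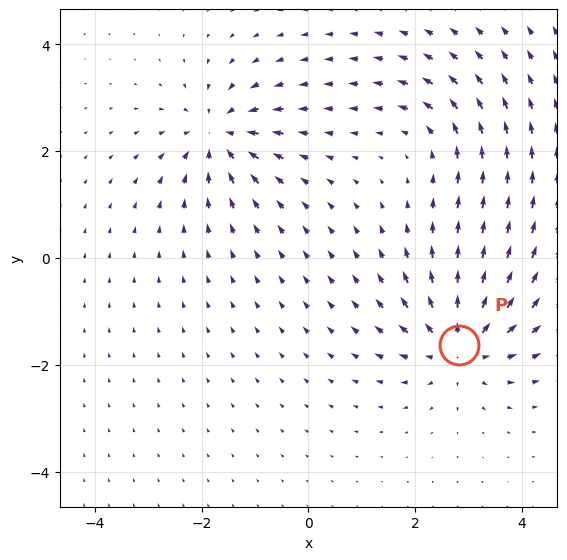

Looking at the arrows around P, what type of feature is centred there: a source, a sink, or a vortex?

At P (2.8, -1.6) the arrows spread outward. Divergence about +5, curl ≈0 — positive divergence with near-zero curl is a source.

source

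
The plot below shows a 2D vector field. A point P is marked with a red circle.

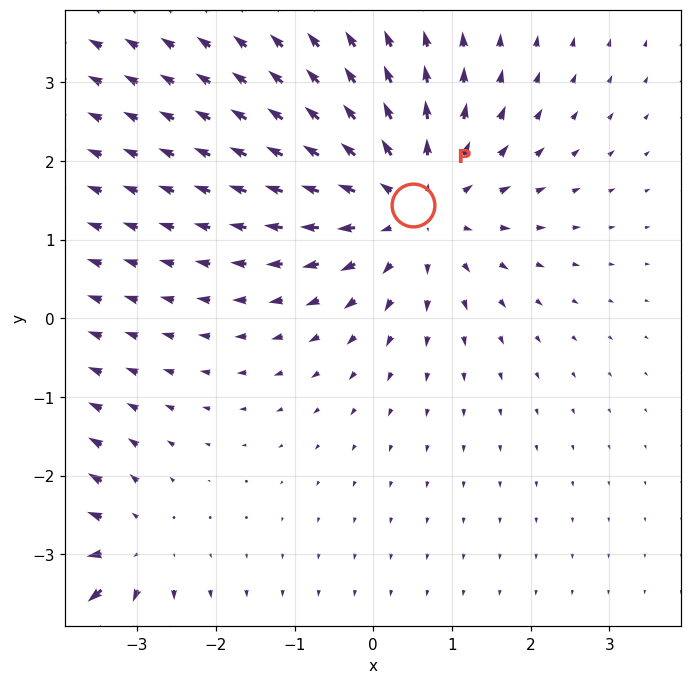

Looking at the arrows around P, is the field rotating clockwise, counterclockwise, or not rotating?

not rotating

Near P at (0.5, 1.4) the arrows show no circulation. The curl there is ≈0.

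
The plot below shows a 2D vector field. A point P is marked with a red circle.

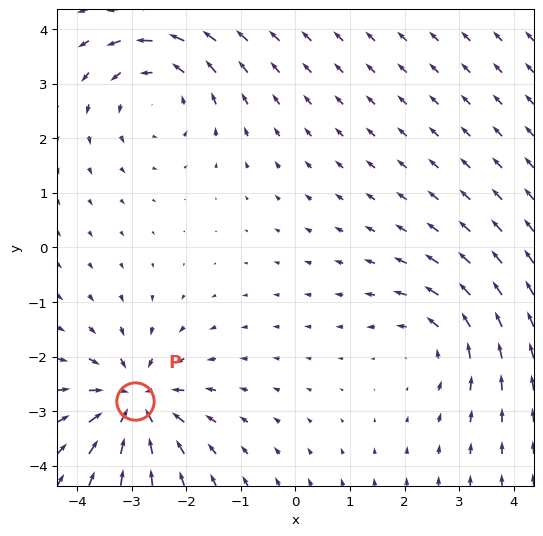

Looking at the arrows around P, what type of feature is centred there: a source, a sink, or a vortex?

sink

At P (-2.9, -2.8) the arrows converge inward. Divergence about -5, curl ≈0 — negative divergence with near-zero curl is a sink.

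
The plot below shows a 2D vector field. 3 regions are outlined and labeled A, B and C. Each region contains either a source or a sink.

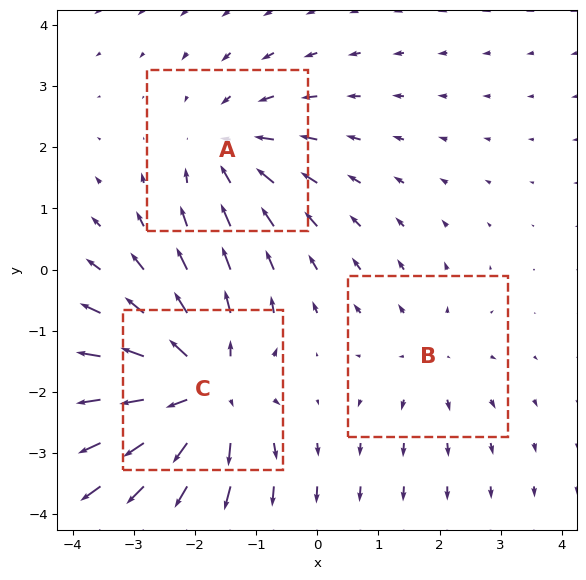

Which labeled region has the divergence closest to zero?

B

Divergence at each region's feature centre — A: about -3, B: about +2, C: about +5. Region B is closest to zero.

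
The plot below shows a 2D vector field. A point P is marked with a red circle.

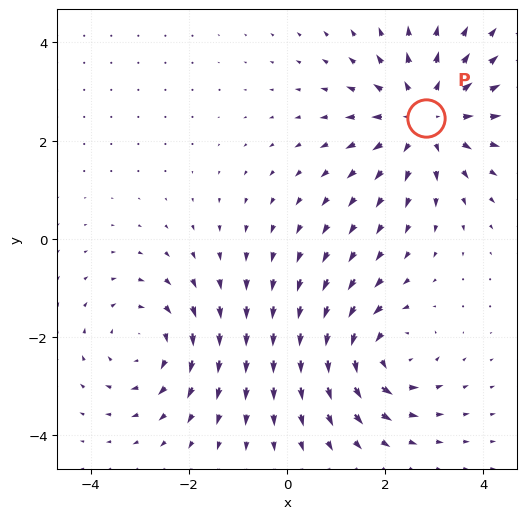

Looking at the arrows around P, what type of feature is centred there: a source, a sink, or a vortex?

At P (2.8, 2.5) the arrows spread outward. Divergence about +4, curl ≈0 — positive divergence with near-zero curl is a source.

source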